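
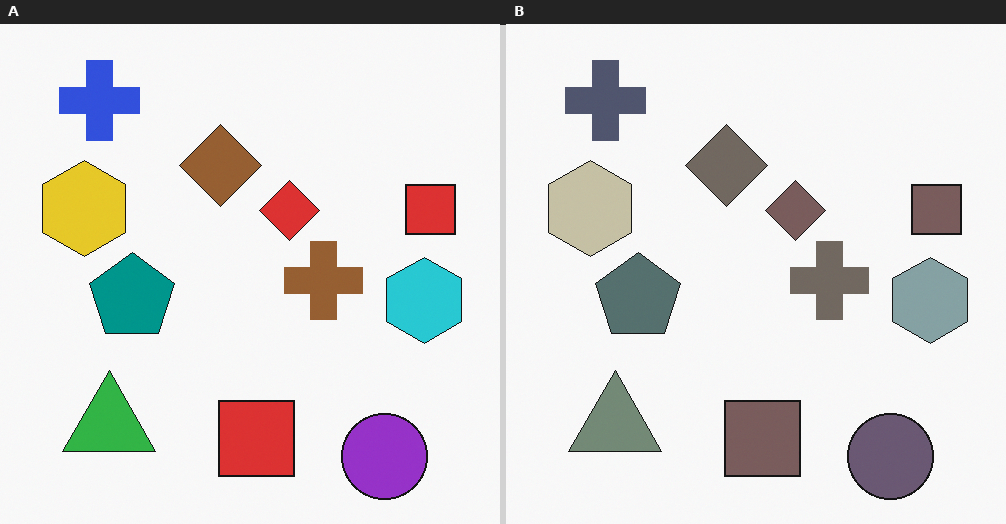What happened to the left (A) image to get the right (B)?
This is the original image heavily desaturated.

All colors are more muted and greyish — a global saturation change.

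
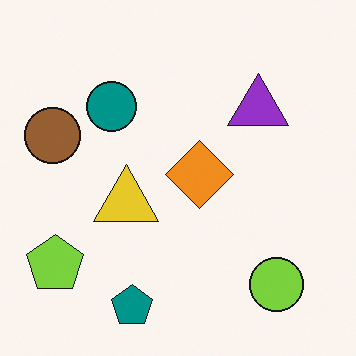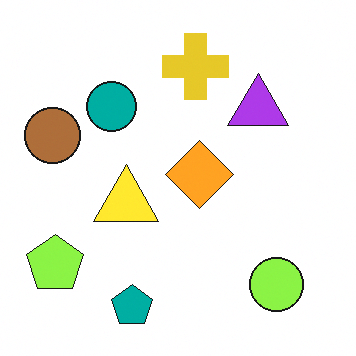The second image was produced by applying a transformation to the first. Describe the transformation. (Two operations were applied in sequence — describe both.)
The second image is the first slightly brightened, then overlaid with an additional yellow cross.

Every pixel — background and shapes alike — is uniformly brightened. A yellow cross appears in the second image that is absent from the first.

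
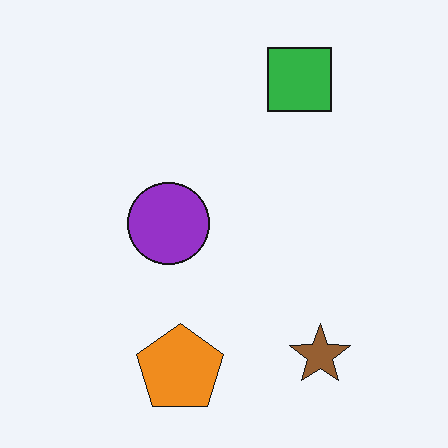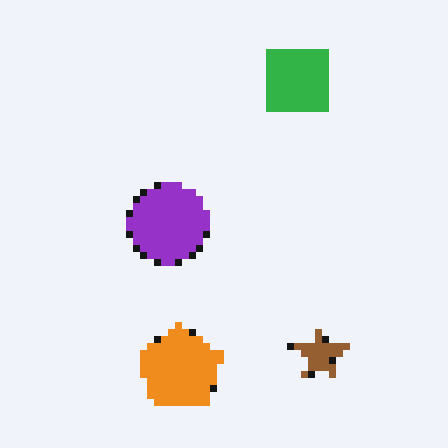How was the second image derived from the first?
This is the original image moderately pixelated.

Shapes are reduced to large square blocks; fine edges and outlines are lost — a downscale-then-upscale (mosaic) effect.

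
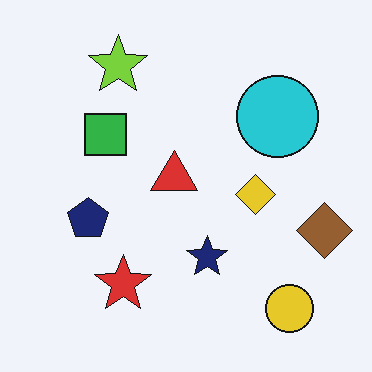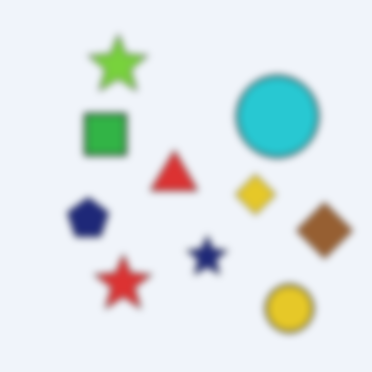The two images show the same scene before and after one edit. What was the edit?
This is the original image noticeably gaussian-blurred.

Shape edges and outlines are uniformly softened across the whole image.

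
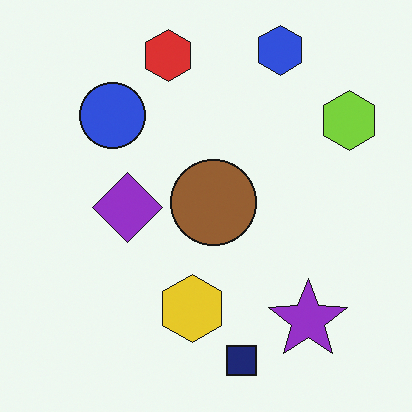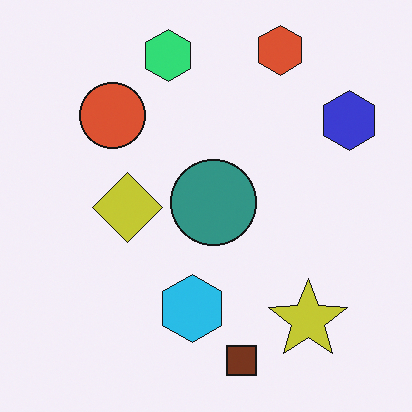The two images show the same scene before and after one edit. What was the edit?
The transformation is: hue-shifted through roughly a third of the color wheel.

Every shape's color has rotated by the same amount around the hue wheel — a uniform hue shift.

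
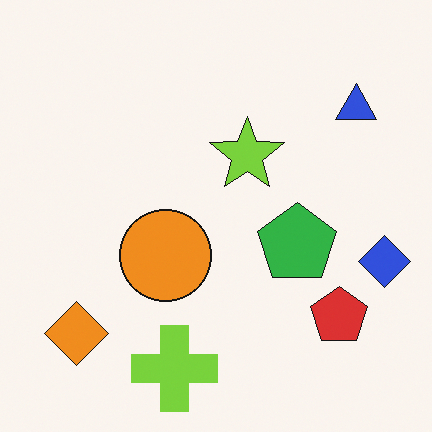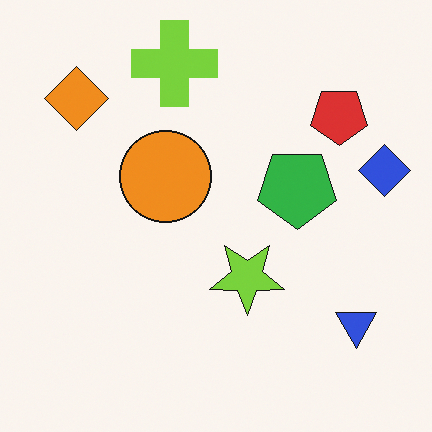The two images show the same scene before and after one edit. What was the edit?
The image was flipped vertically (top ↔ bottom).

The lime cross is in the bottom of the first image and the top of the second — shapes on opposite sides of the horizontal midline have swapped in a mirror flip.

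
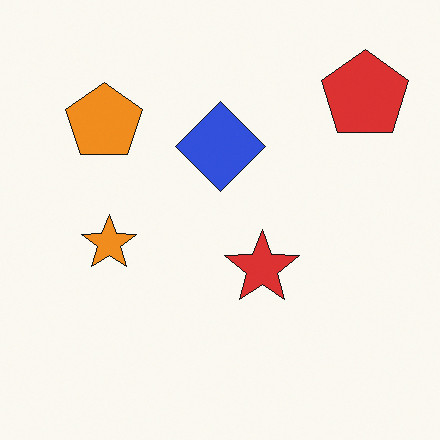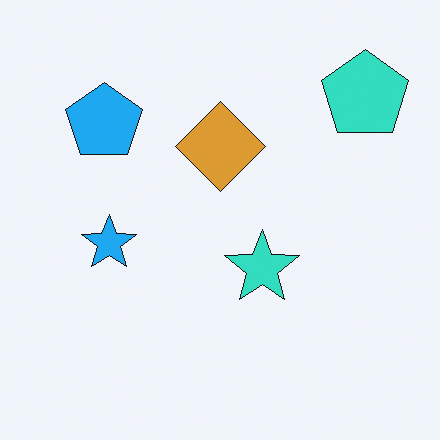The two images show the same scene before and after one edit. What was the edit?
It was hue-shifted through roughly half the color wheel.

Every shape's color has rotated by the same amount around the hue wheel — a uniform hue shift.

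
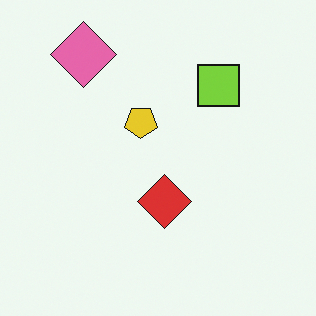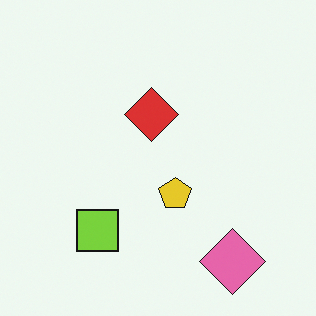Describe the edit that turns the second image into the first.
The transformation is: rotated 180°.

The pink diamond sits in the bottom-right of the second image and the top-left of the first — consistent with a whole-image 180° rotation.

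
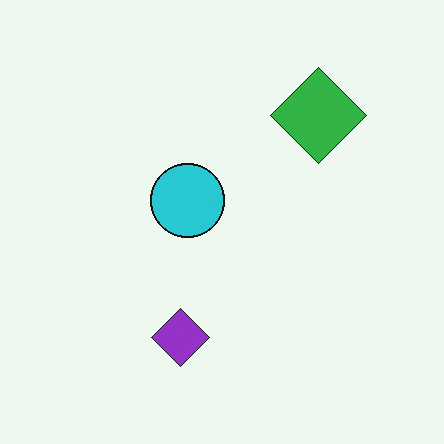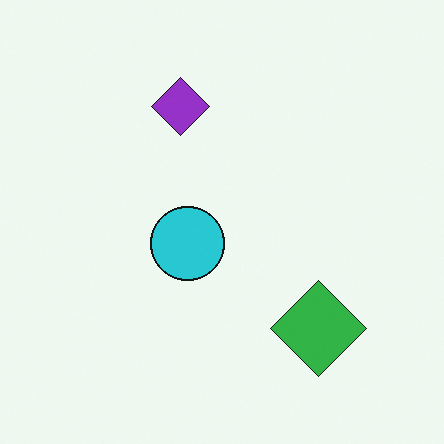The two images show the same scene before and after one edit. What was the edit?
Flipped vertically (top ↔ bottom).

The purple diamond is in the bottom of the first image and the top of the second — shapes on opposite sides of the horizontal midline have swapped in a mirror flip.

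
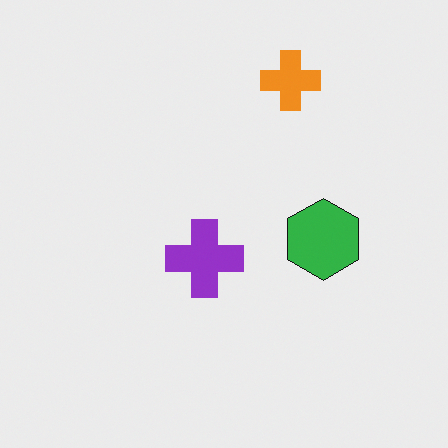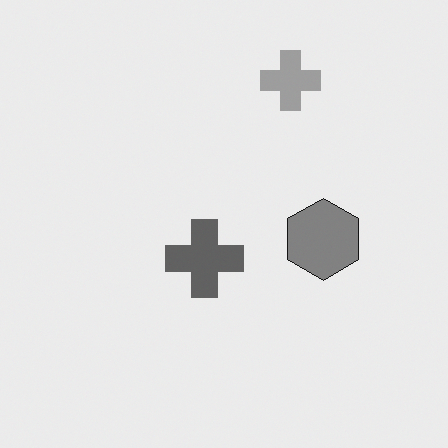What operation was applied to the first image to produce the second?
This is the original image converted to grayscale.

All color is removed — every shape is now a shade of grey.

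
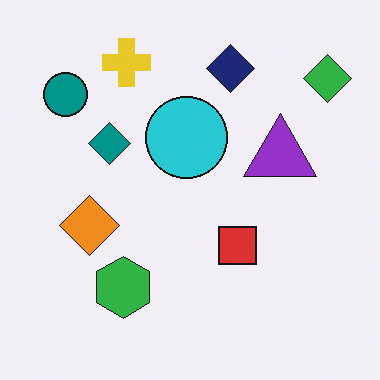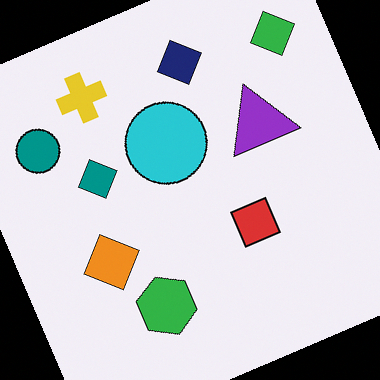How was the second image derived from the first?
The image was rotated counter-clockwise by a clearly visible amount.

Every shape is tilted by the same angle and the image corners show triangular fill wedges — a whole-image rotation by a non-right angle.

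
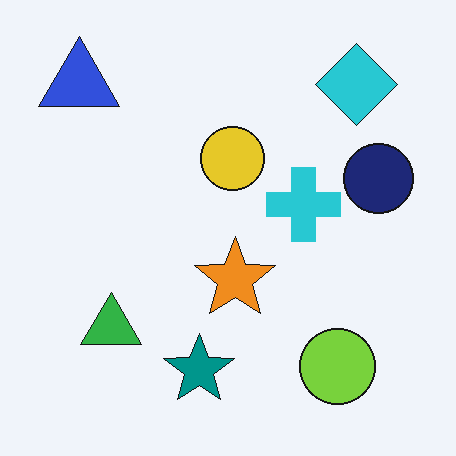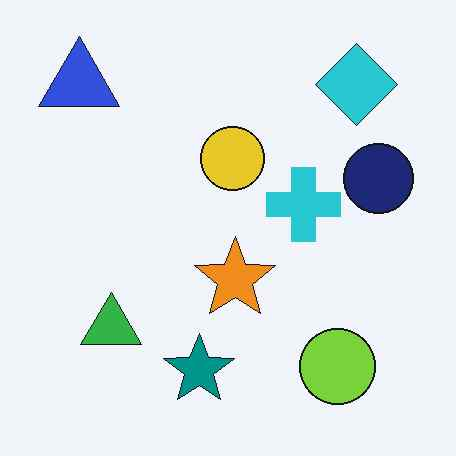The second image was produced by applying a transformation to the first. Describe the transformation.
It was given moderate JPEG compression.

Blocky 8×8 compression artifacts appear around shape edges and the flat background shows ringing — characteristic JPEG degradation.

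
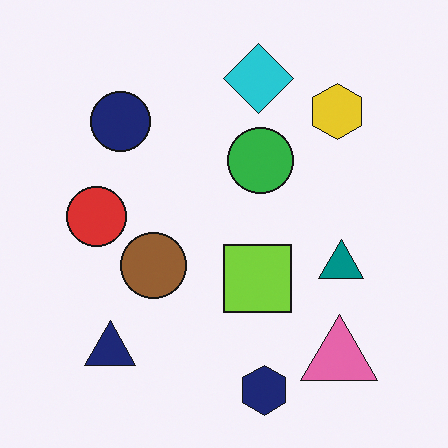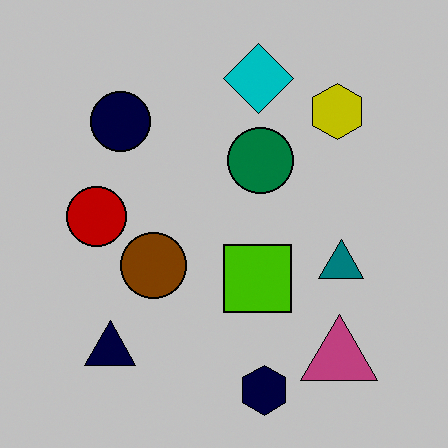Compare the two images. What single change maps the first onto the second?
The transformation is: heavily posterized to just a handful of flat colors.

Each flat color has snapped to a coarser quantized level — most visibly, the near-white background has dropped to a flat grey.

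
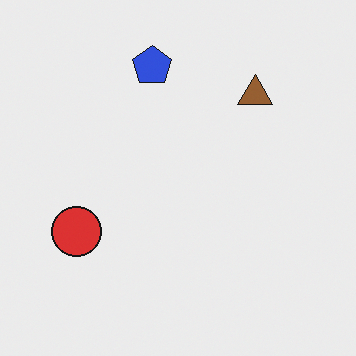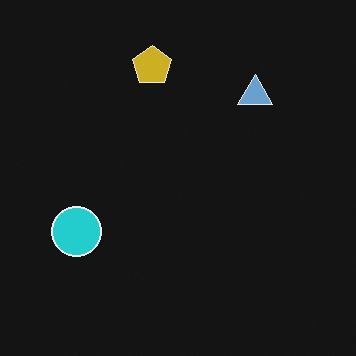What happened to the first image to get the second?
The transformation is: color-inverted (negative).

The light background has become dark and every shape's color is its complement — a photographic negative.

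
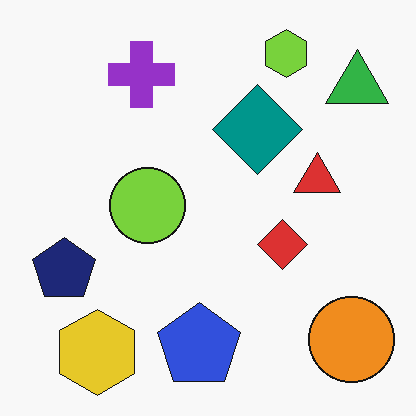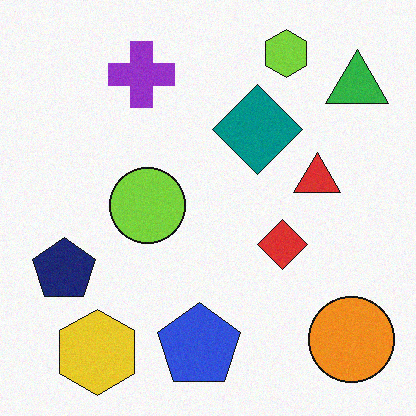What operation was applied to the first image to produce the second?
This is the original image degraded with light additive noise.

Random speckle covers the whole image, including the flat background.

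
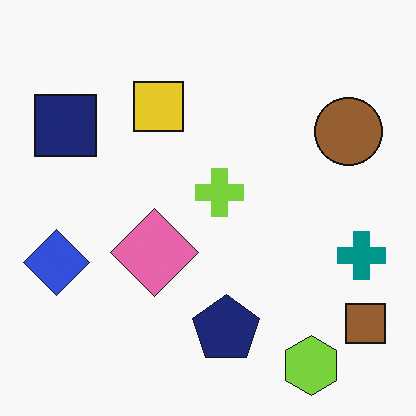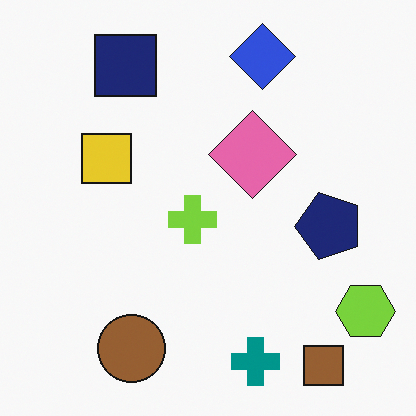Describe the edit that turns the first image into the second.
The image was transposed (reflected across the top-left ↔ bottom-right diagonal).

Shapes have swapped their row and column positions — what was in the top-right is now in the bottom-left — a diagonal reflection.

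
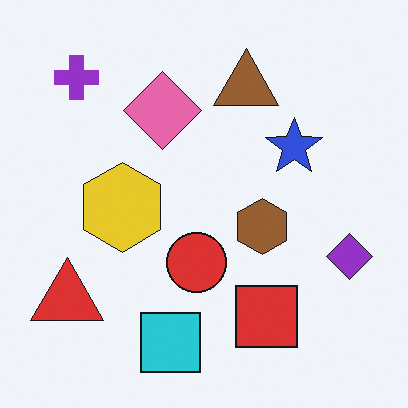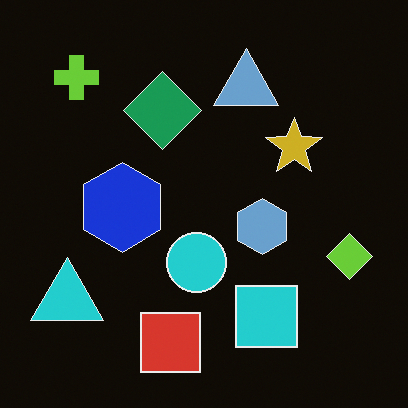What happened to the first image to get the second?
The image was color-inverted (negative).

The light background has become dark and every shape's color is its complement — a photographic negative.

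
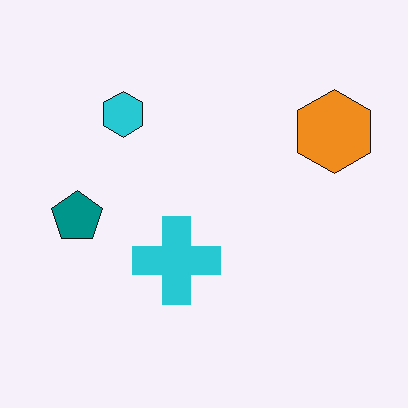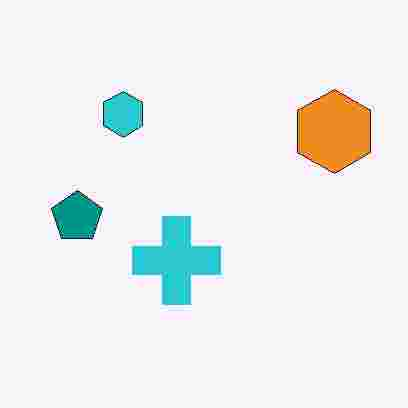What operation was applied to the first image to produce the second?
The transformation is: degraded with heavy JPEG compression.

Blocky 8×8 compression artifacts appear around shape edges and the flat background shows ringing — characteristic JPEG degradation.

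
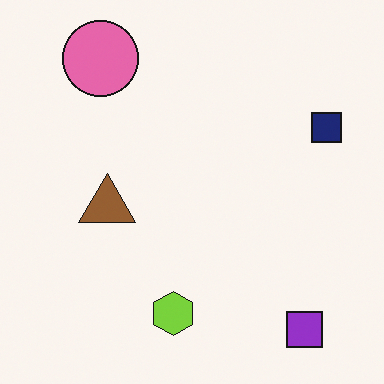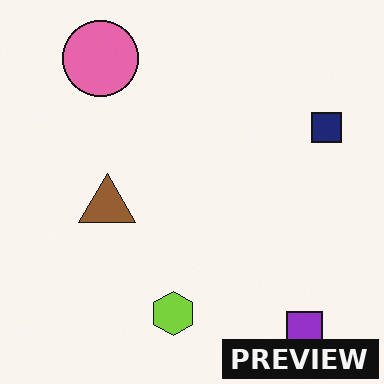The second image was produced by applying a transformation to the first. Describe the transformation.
The image was watermarked with the text "PREVIEW" in the lower-right corner.

A dark label reading "PREVIEW" appears in the lower-right corner.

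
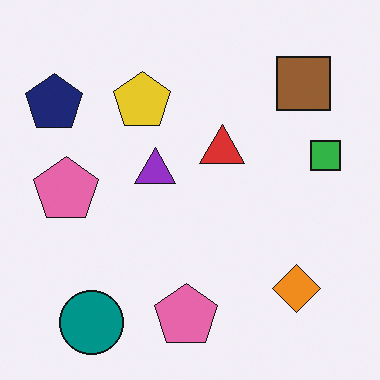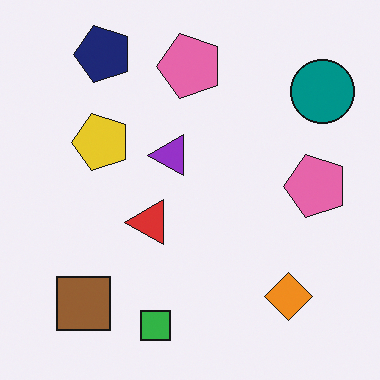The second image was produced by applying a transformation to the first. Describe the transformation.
The second image is the first transposed (reflected across the top-left ↔ bottom-right diagonal).

Shapes have swapped their row and column positions — what was in the top-right is now in the bottom-left — a diagonal reflection.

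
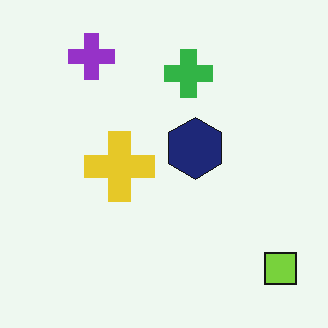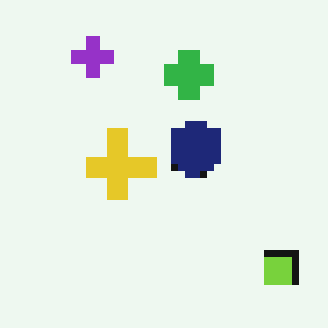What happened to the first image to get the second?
It was pixelated into visible square blocks.

Shapes are reduced to large square blocks; fine edges and outlines are lost — a downscale-then-upscale (mosaic) effect.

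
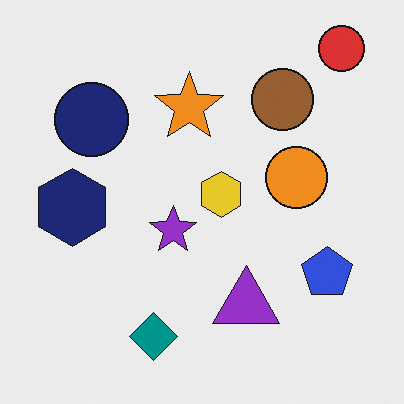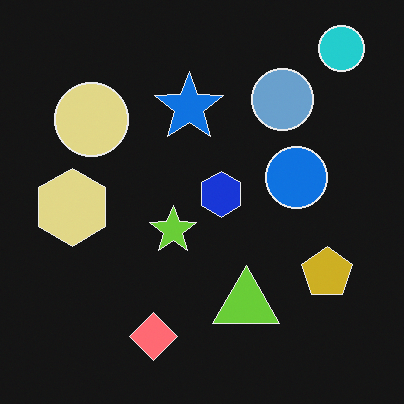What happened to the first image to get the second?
It was color-inverted (negative).

The light background has become dark and every shape's color is its complement — a photographic negative.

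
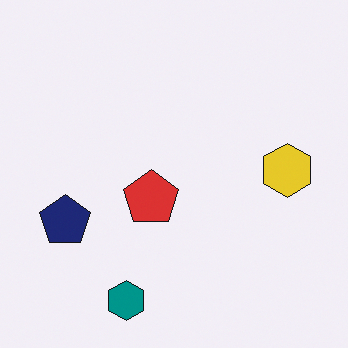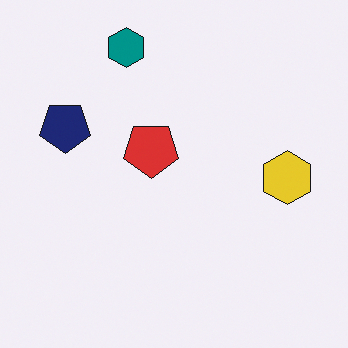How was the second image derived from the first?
It was flipped vertically (top ↔ bottom).

The teal hexagon is in the bottom of the first image and the top of the second — shapes on opposite sides of the horizontal midline have swapped in a mirror flip.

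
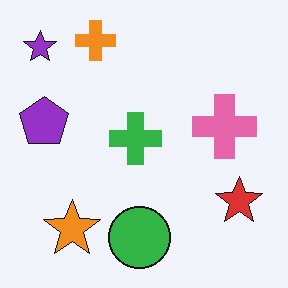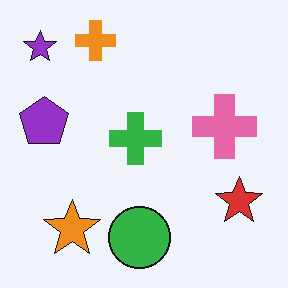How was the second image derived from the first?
This is the original image given moderate JPEG compression.

Blocky 8×8 compression artifacts appear around shape edges and the flat background shows ringing — characteristic JPEG degradation.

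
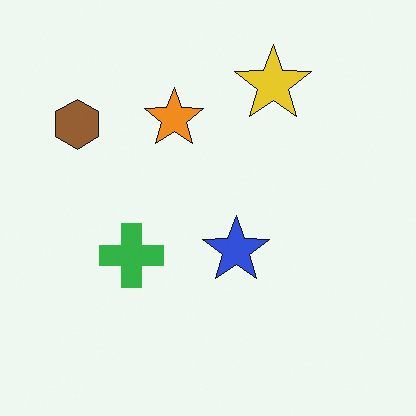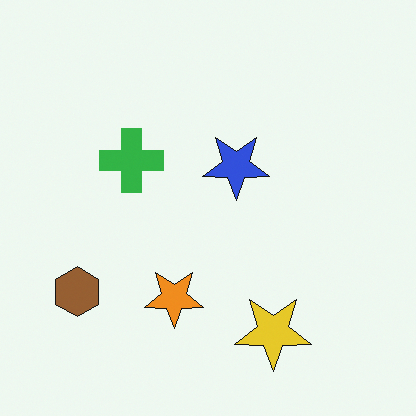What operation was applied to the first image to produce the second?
Flipped vertically (top ↔ bottom).

The yellow star is in the top of the first image and the bottom of the second — shapes on opposite sides of the horizontal midline have swapped in a mirror flip.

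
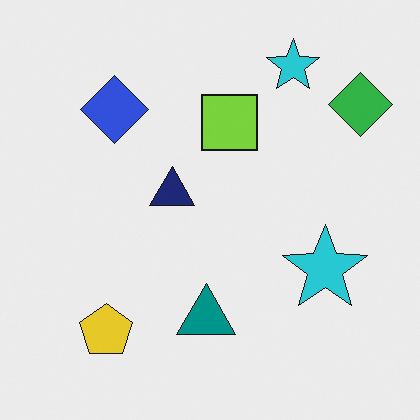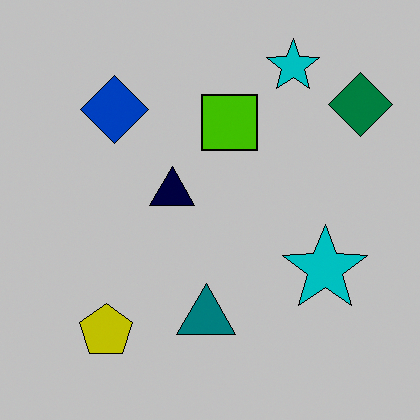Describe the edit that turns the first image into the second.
It was aggressively posterized.

Each flat color has snapped to a coarser quantized level — most visibly, the near-white background has dropped to a flat grey.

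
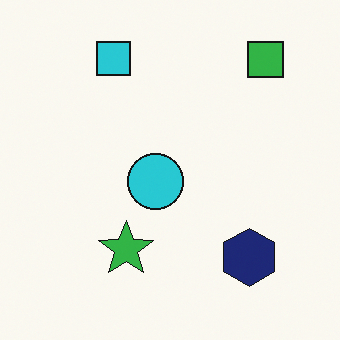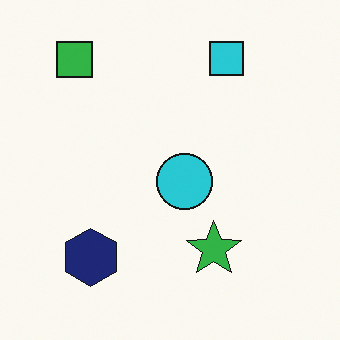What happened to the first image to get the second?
Flipped horizontally (left ↔ right).

The green square is in the top-right of the first image and the top-left of the second — shapes on opposite sides of the vertical midline have swapped in a mirror flip.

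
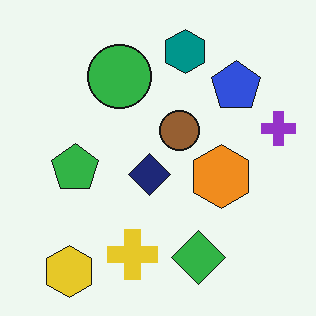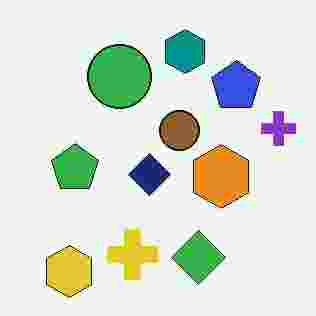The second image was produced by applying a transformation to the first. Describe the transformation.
This is the original image degraded with heavy JPEG compression.

Blocky 8×8 compression artifacts appear around shape edges and the flat background shows ringing — characteristic JPEG degradation.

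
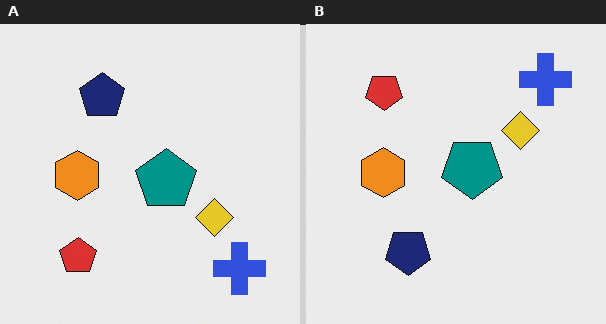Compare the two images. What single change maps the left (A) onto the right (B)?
The image was flipped vertically (top ↔ bottom).

The blue cross is in the bottom-right of the left (A) image and the top-right of the right (B) — shapes on opposite sides of the horizontal midline have swapped in a mirror flip.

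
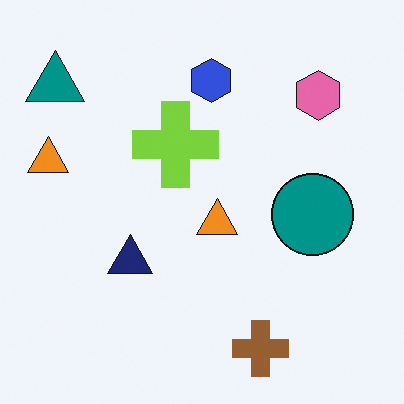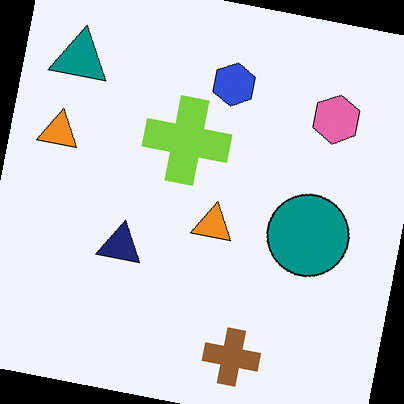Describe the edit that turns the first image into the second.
The second image is the first rotated clockwise by a slight angle.

Every shape is tilted by the same angle and the image corners show triangular fill wedges — a whole-image rotation by a non-right angle.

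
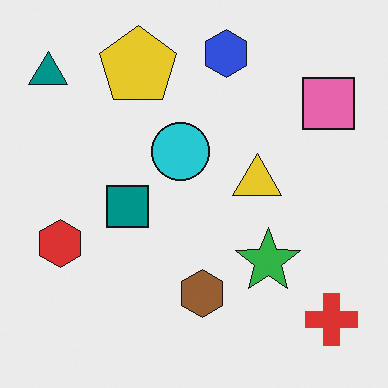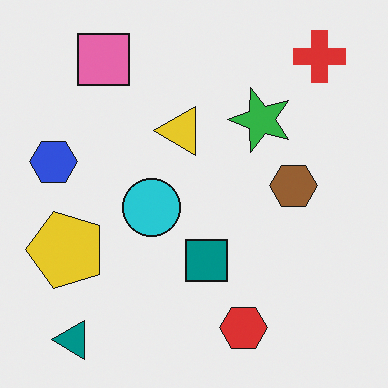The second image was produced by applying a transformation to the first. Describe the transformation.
The transformation is: rotated 90° counter-clockwise.

The teal triangle sits in the top-left of the first image and the bottom-left of the second — consistent with a whole-image 90° counter-clockwise rotation.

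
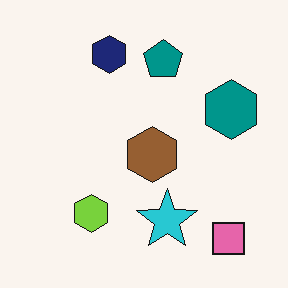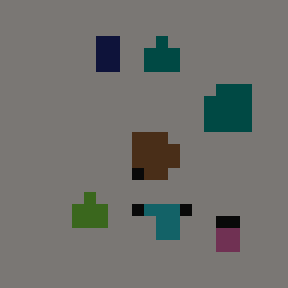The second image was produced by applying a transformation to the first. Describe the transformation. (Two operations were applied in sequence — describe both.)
This is the original image substantially darkened, then heavily pixelated into large blocks.

Every pixel — background and shapes alike — is uniformly darkened. Shapes are reduced to large square blocks; fine edges and outlines are lost — a downscale-then-upscale (mosaic) effect.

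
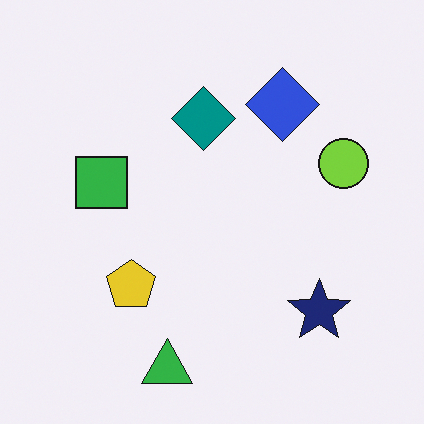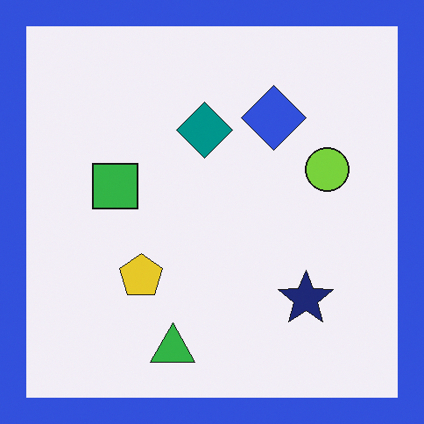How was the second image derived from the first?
Framed with a blue border.

A solid blue frame runs around the edge of the second image, with the content slightly shrunk inside it.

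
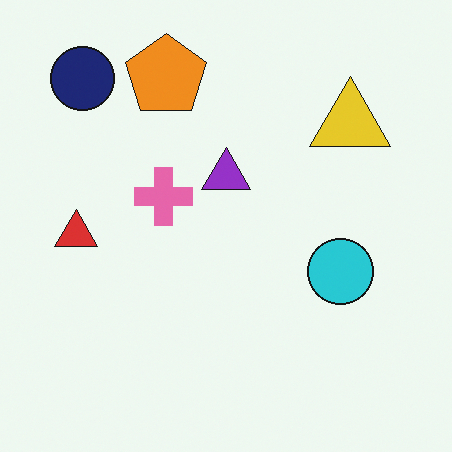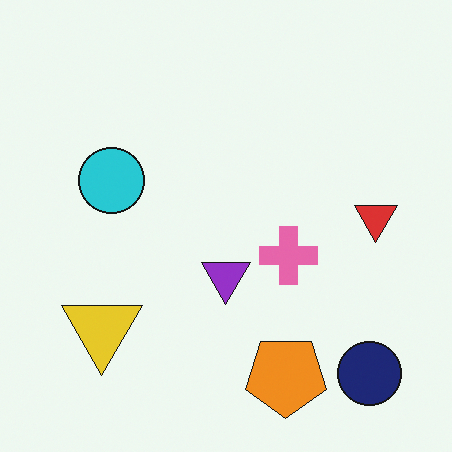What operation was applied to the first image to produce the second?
It was rotated 180°.

The navy circle sits in the top-left of the first image and the bottom-right of the second — consistent with a whole-image 180° rotation.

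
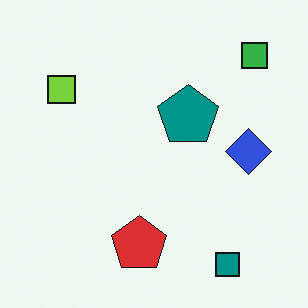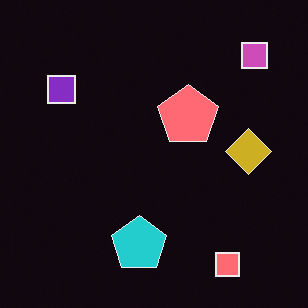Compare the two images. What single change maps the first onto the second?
The transformation is: color-inverted (negative).

The light background has become dark and every shape's color is its complement — a photographic negative.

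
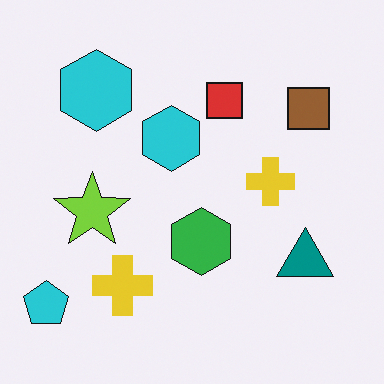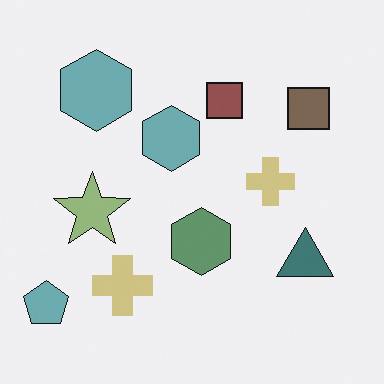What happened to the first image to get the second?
The transformation is: made much more muted (saturation change).

All colors are more muted and greyish — a global saturation change.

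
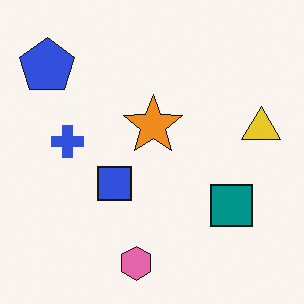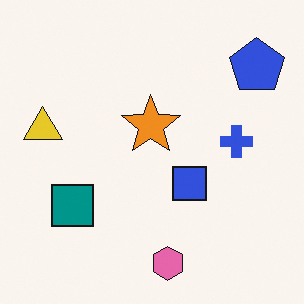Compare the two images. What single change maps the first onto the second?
This is the original image flipped horizontally (left ↔ right).

The yellow triangle is in the right of the first image and the left of the second — shapes on opposite sides of the vertical midline have swapped in a mirror flip.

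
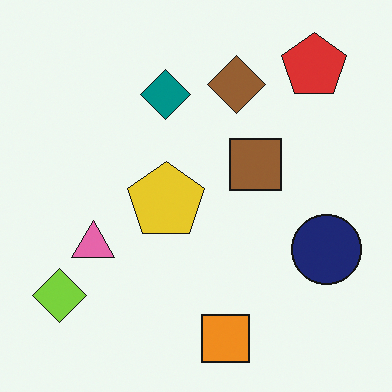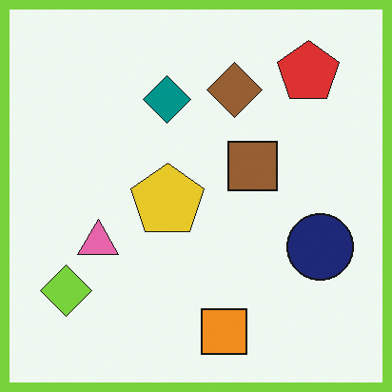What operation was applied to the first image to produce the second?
Framed with a lime border.

A solid lime frame runs around the edge of the second image, with the content slightly shrunk inside it.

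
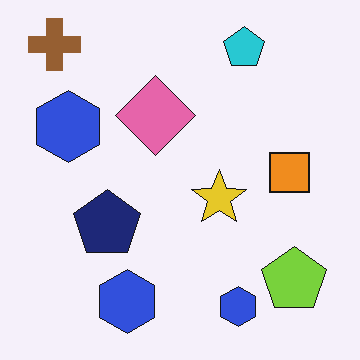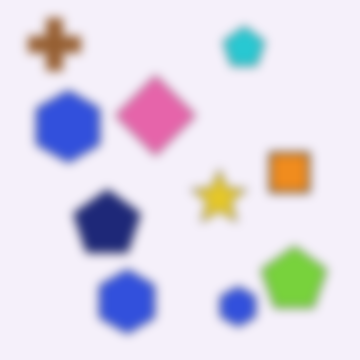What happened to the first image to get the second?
The image was heavily blurred.

Shape edges and outlines are uniformly softened across the whole image.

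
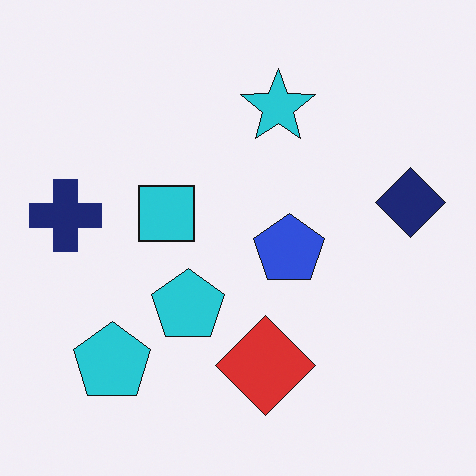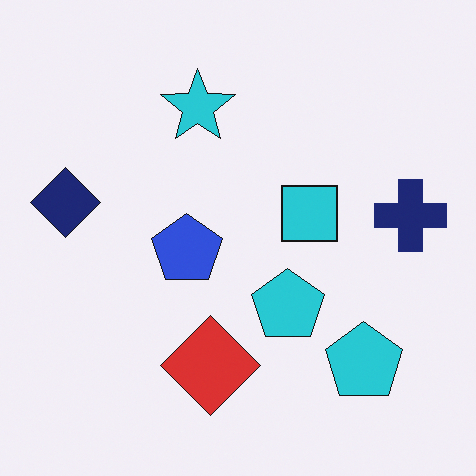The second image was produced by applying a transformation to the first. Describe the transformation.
The image was flipped horizontally (left ↔ right).

The navy cross is in the left of the first image and the right of the second — shapes on opposite sides of the vertical midline have swapped in a mirror flip.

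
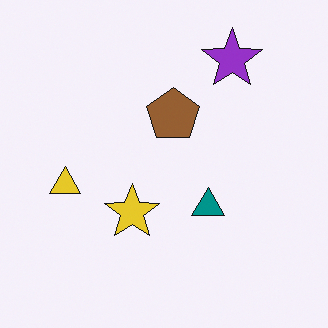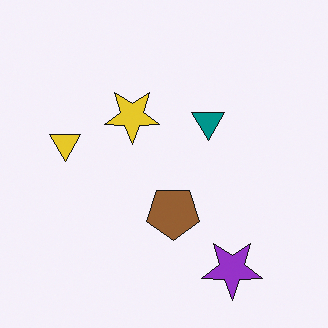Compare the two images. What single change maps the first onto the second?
Flipped vertically (top ↔ bottom).

The purple star is in the top-right of the first image and the bottom-right of the second — shapes on opposite sides of the horizontal midline have swapped in a mirror flip.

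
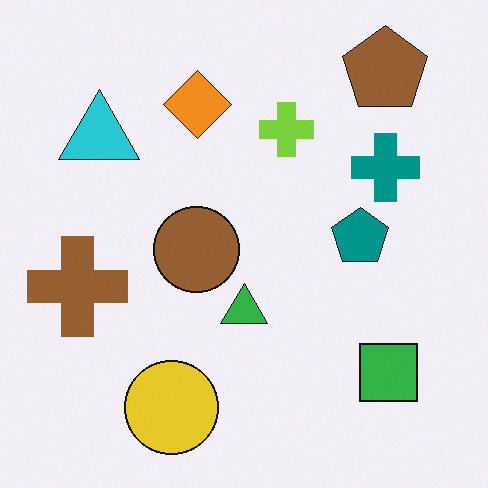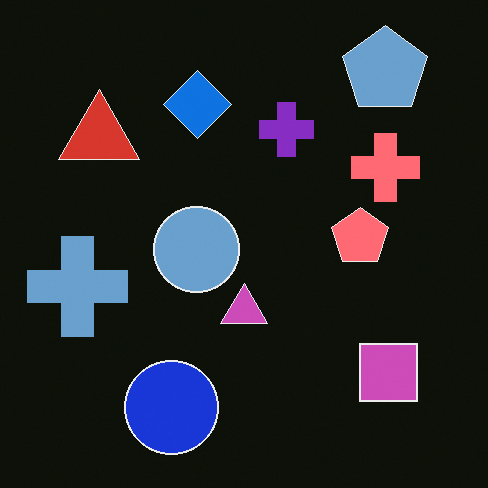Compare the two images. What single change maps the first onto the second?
It was color-inverted (negative).

The light background has become dark and every shape's color is its complement — a photographic negative.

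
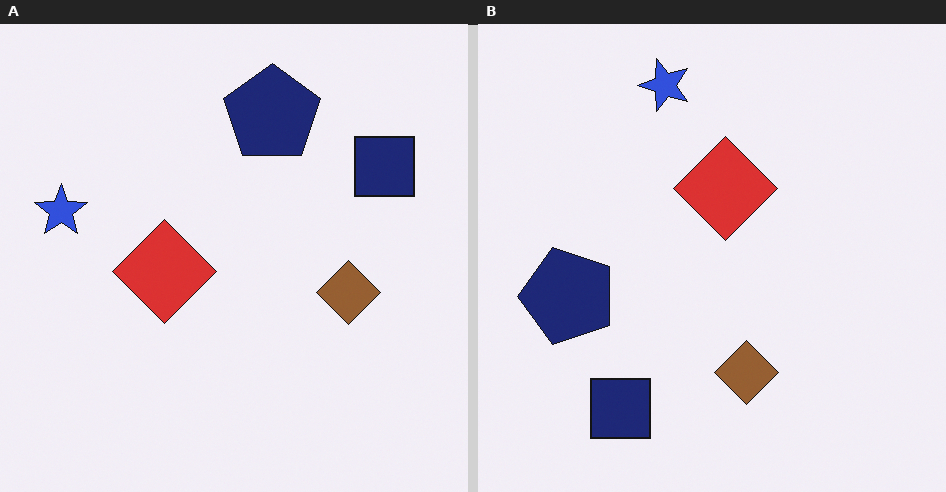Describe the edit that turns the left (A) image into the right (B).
The right (B) image is the left (A) transposed (reflected across the top-left ↔ bottom-right diagonal).

Shapes have swapped their row and column positions — what was in the top-right is now in the bottom-left — a diagonal reflection.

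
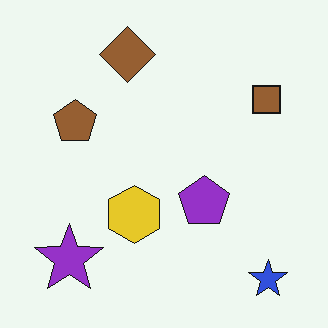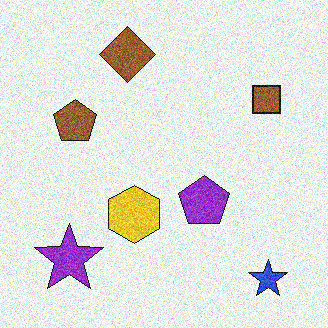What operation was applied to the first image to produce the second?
The image was degraded with heavy additive noise.

Random speckle covers the whole image, including the flat background.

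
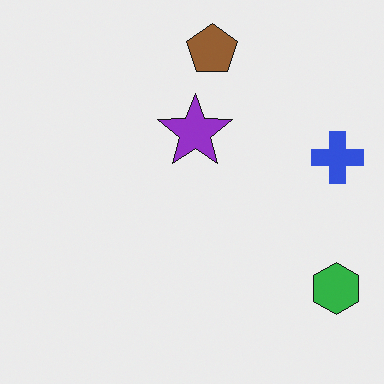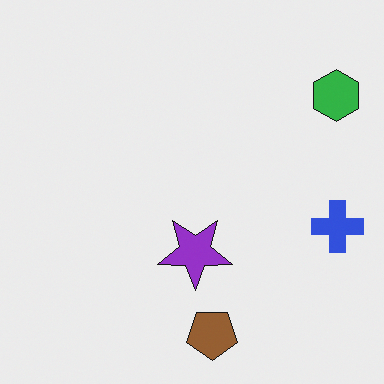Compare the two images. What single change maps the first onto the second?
This is the original image flipped vertically (top ↔ bottom).

The brown pentagon is in the top of the first image and the bottom of the second — shapes on opposite sides of the horizontal midline have swapped in a mirror flip.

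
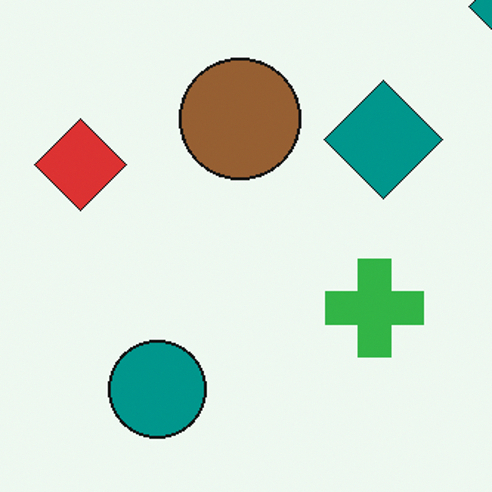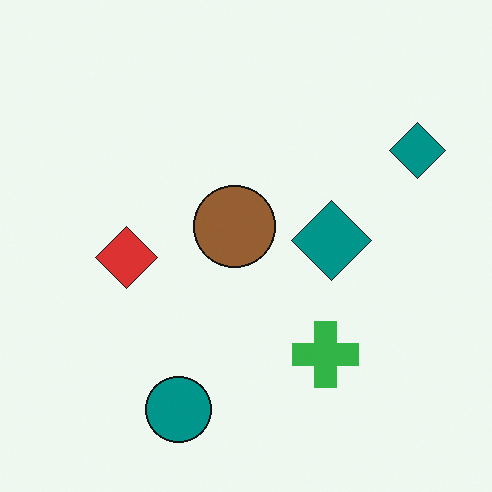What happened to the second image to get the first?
Cropped to a modestly smaller region and rescaled.

The visible shapes are larger and the field of view is narrower; shapes near the original edges may be partly or wholly outside the frame — a crop-and-rescale.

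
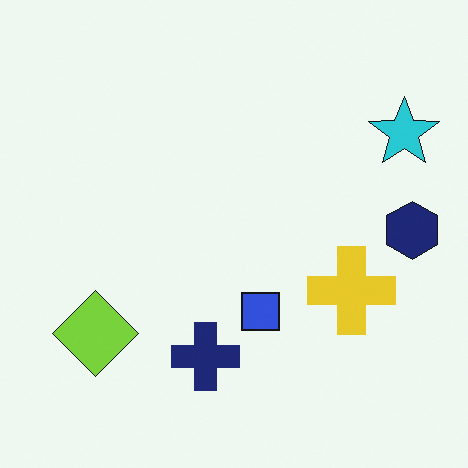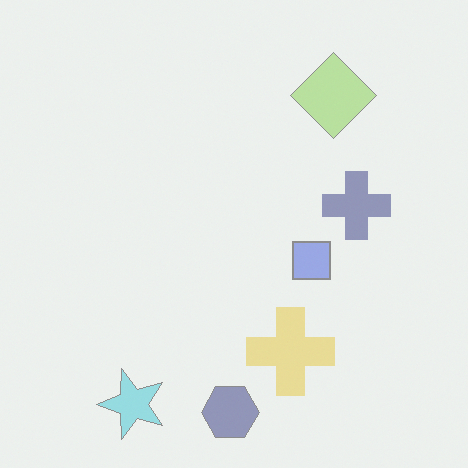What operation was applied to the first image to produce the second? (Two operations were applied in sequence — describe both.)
The transformation is: given much lower contrast, then transposed (reflected across the top-left ↔ bottom-right diagonal).

Tones are pushed toward mid-grey across the whole image — a global contrast change. Shapes have swapped their row and column positions — what was in the top-right is now in the bottom-left — a diagonal reflection.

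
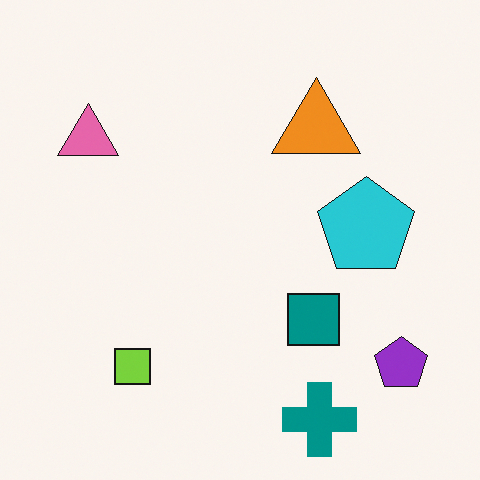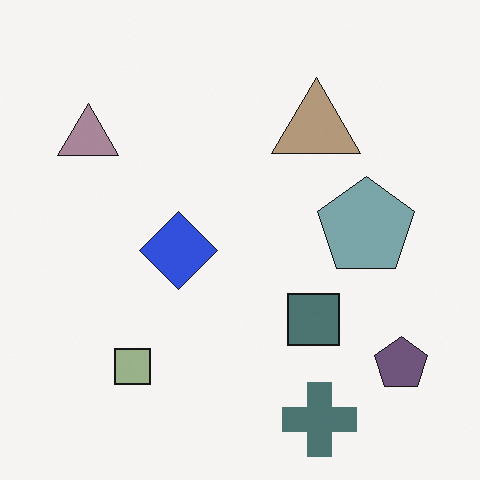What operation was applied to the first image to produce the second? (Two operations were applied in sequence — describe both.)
The image was made much more muted (saturation change), then overlaid with an additional blue diamond.

All colors are more muted and greyish — a global saturation change. A blue diamond appears in the second image that is absent from the first.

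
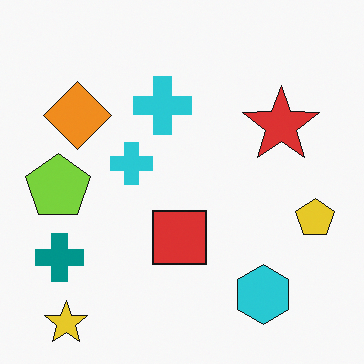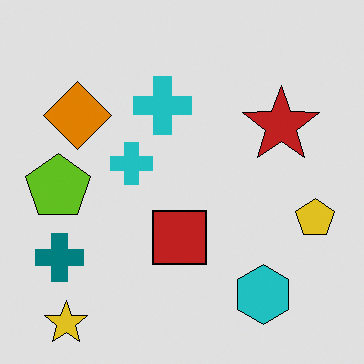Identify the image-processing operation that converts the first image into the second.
Moderately posterized.

Each flat color has snapped to a coarser quantized level — most visibly, the near-white background has dropped to a flat grey.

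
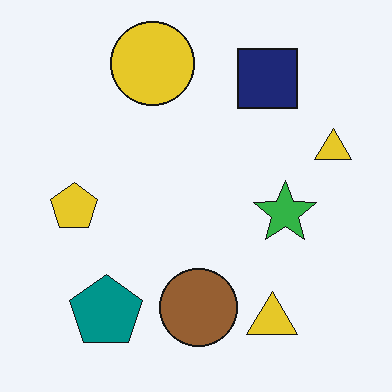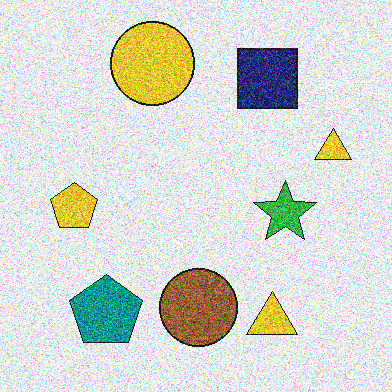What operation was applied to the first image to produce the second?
It was degraded with strong gaussian noise.

Random speckle covers the whole image, including the flat background.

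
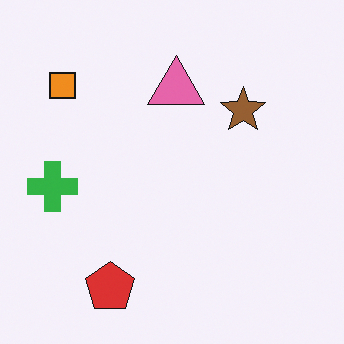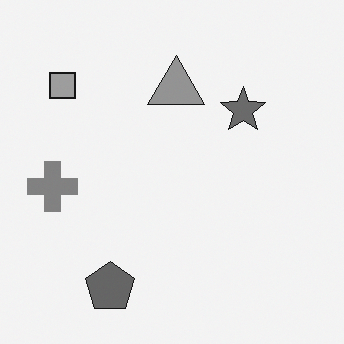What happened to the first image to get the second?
The image was converted to grayscale.

All color is removed — every shape is now a shade of grey.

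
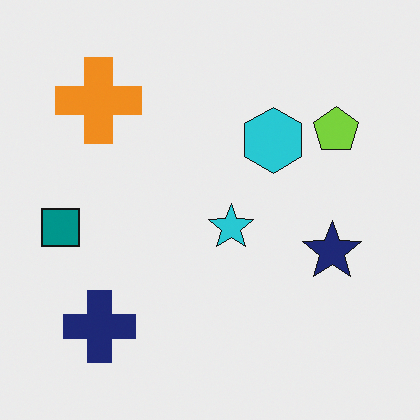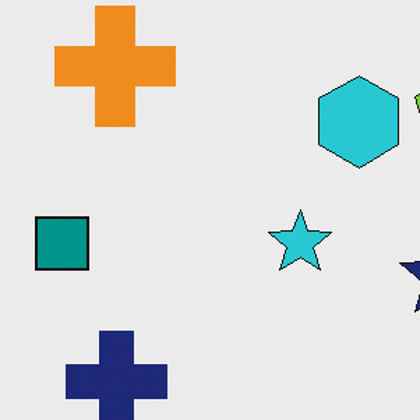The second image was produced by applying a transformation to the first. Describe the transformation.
The image was cropped slightly and scaled back up.

The visible shapes are larger and the field of view is narrower; shapes near the original edges may be partly or wholly outside the frame — a crop-and-rescale.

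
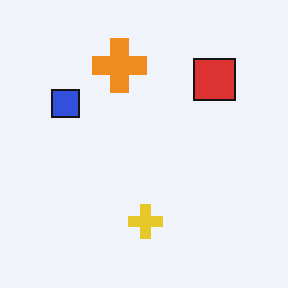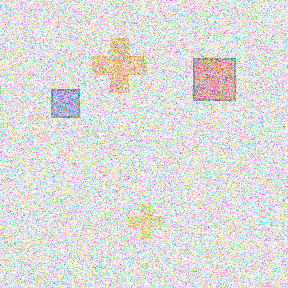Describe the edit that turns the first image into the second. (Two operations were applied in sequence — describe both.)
Given much lower contrast, then degraded with strong gaussian noise.

Tones are pushed toward mid-grey across the whole image — a global contrast change. Random speckle covers the whole image, including the flat background.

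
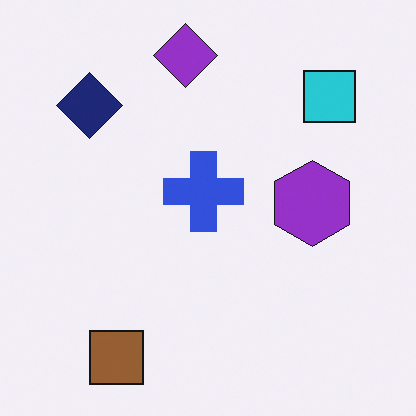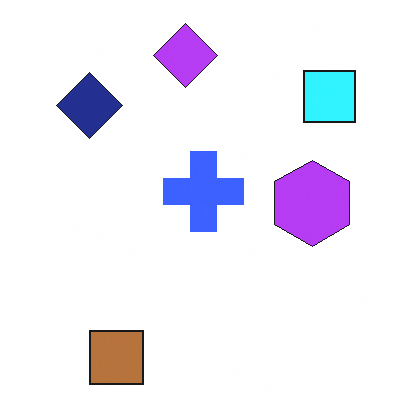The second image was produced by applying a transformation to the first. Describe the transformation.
Slightly brightened.

Every pixel — background and shapes alike — is uniformly brightened.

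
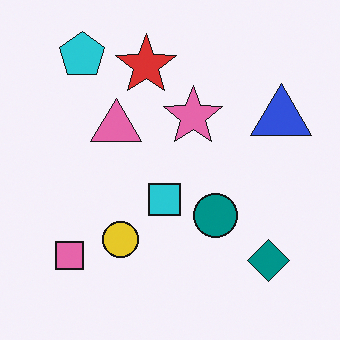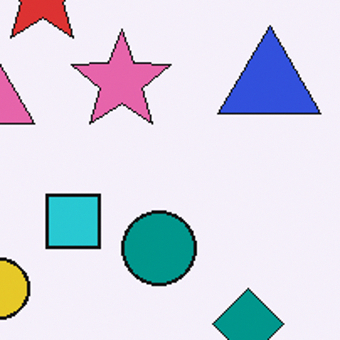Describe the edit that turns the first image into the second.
The second image is the first cropped to a noticeably smaller region and rescaled.

The visible shapes are larger and the field of view is narrower; shapes near the original edges may be partly or wholly outside the frame — a crop-and-rescale.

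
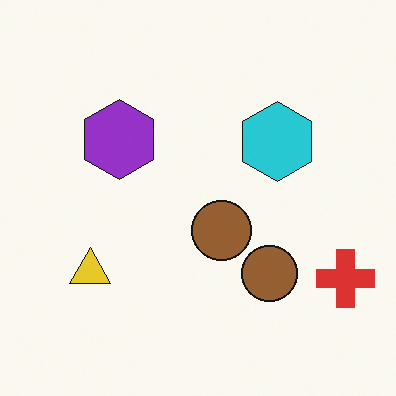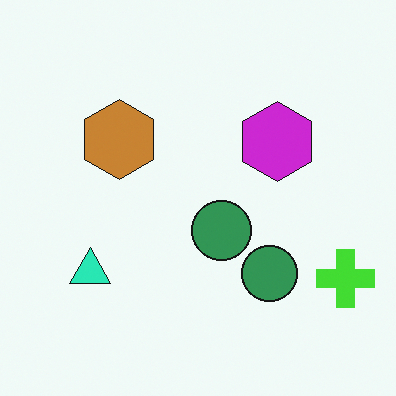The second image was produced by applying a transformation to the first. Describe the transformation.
The image was hue-shifted noticeably.

Every shape's color has rotated by the same amount around the hue wheel — a uniform hue shift.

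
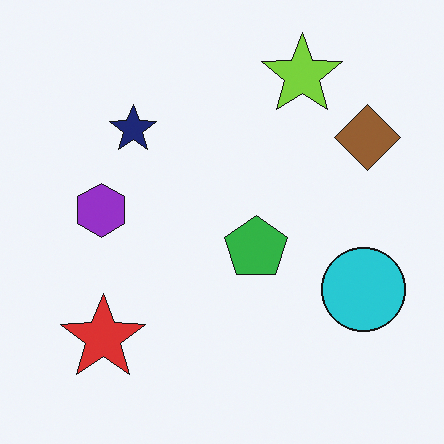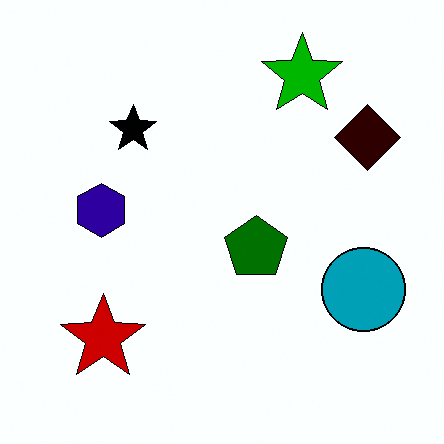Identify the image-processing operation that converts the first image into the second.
This is the original image given much higher contrast.

Tones are pushed away from mid-grey across the whole image — a global contrast change.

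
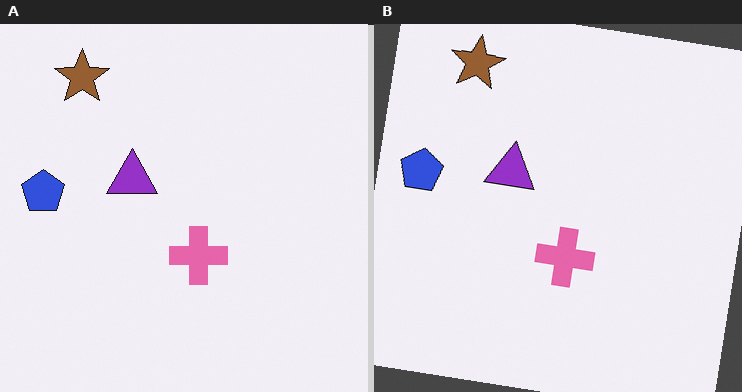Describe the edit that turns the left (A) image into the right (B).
The transformation is: rotated clockwise by a few degrees.

Every shape is tilted by the same angle and the image corners show triangular fill wedges — a whole-image rotation by a non-right angle.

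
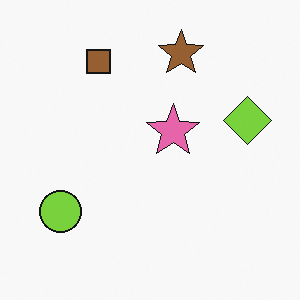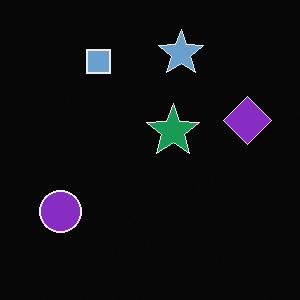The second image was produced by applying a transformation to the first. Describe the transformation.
Color-inverted (negative).

The light background has become dark and every shape's color is its complement — a photographic negative.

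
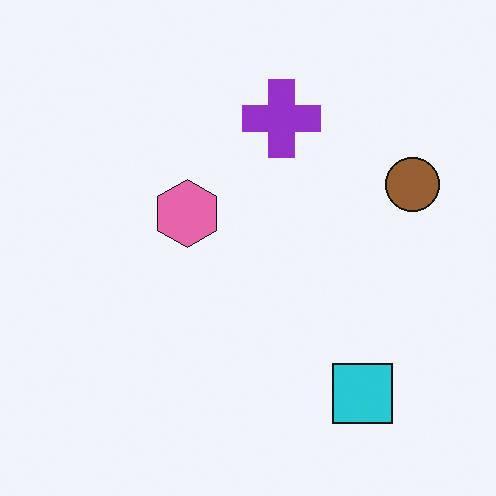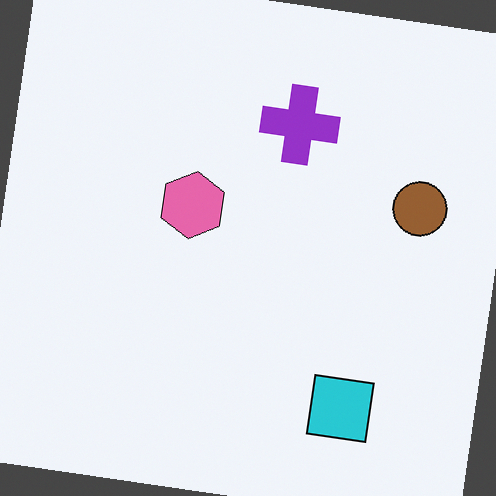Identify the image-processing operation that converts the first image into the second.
The image was rotated clockwise by a small amount.

Every shape is tilted by the same angle and the image corners show triangular fill wedges — a whole-image rotation by a non-right angle.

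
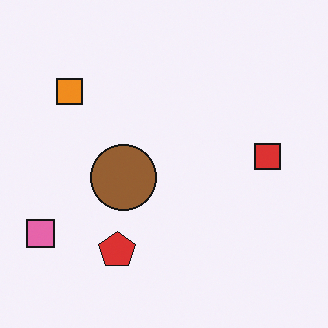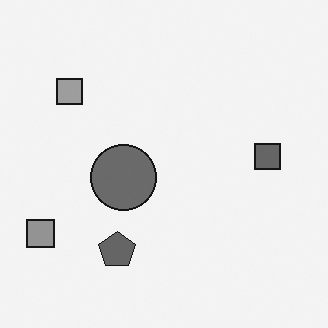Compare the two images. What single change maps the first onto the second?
It was converted to grayscale.

All color is removed — every shape is now a shade of grey.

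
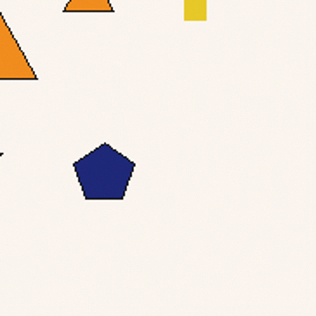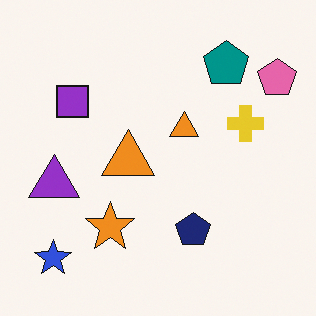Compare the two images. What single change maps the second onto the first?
This is the original image cropped tightly and scaled back up.

The visible shapes are larger and the field of view is narrower; shapes near the original edges may be partly or wholly outside the frame — a crop-and-rescale.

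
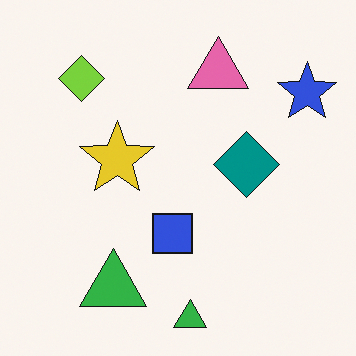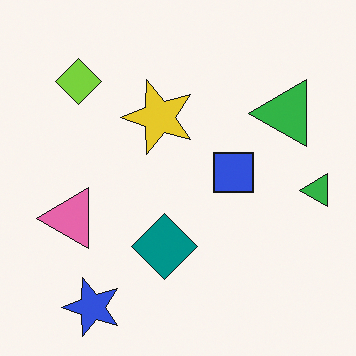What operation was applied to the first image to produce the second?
Transposed (reflected across the top-left ↔ bottom-right diagonal).

Shapes have swapped their row and column positions — what was in the top-right is now in the bottom-left — a diagonal reflection.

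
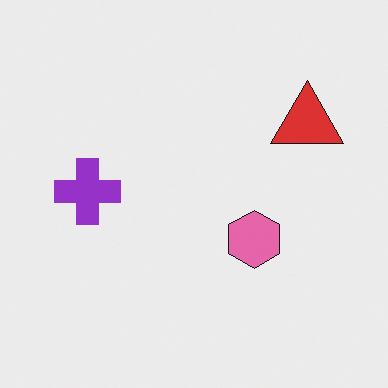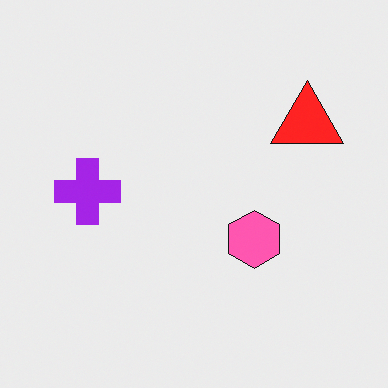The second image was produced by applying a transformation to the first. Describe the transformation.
The second image is the first slightly oversaturated.

All colors are more vivid — a global saturation change.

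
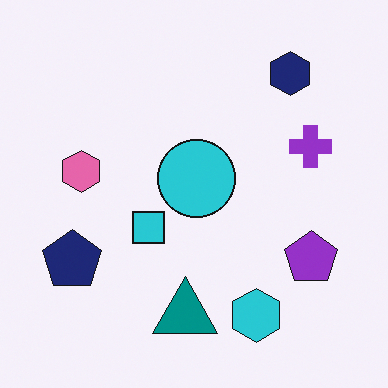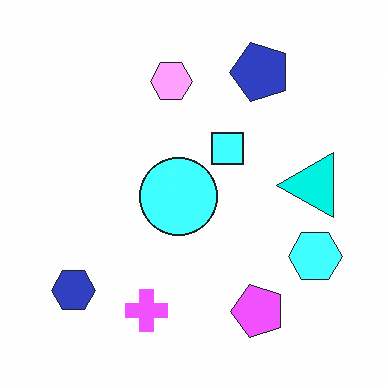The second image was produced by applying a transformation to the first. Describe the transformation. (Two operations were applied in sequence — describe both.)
The image was substantially brightened, then transposed (reflected across the top-left ↔ bottom-right diagonal).

Every pixel — background and shapes alike — is uniformly brightened. Shapes have swapped their row and column positions — what was in the top-right is now in the bottom-left — a diagonal reflection.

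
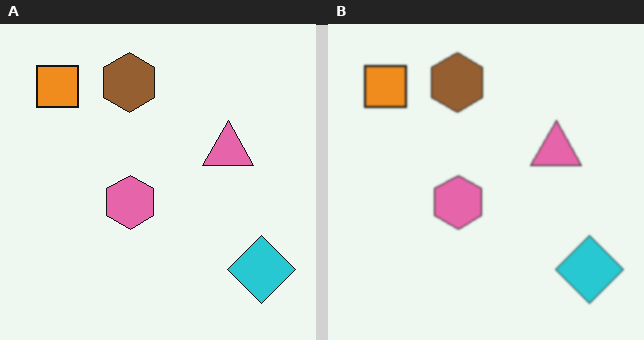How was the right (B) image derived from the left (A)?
The image was given a subtle gaussian blur.

Shape edges and outlines are uniformly softened across the whole image.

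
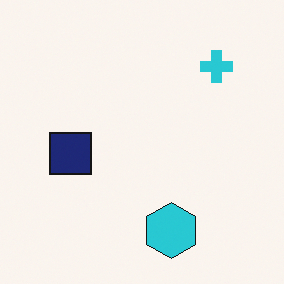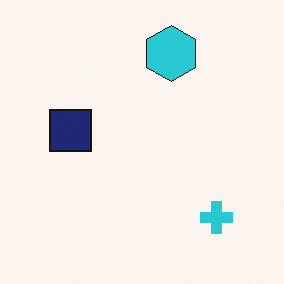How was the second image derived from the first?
The second image is the first flipped vertically (top ↔ bottom).

The cyan hexagon is in the bottom of the first image and the top of the second — shapes on opposite sides of the horizontal midline have swapped in a mirror flip.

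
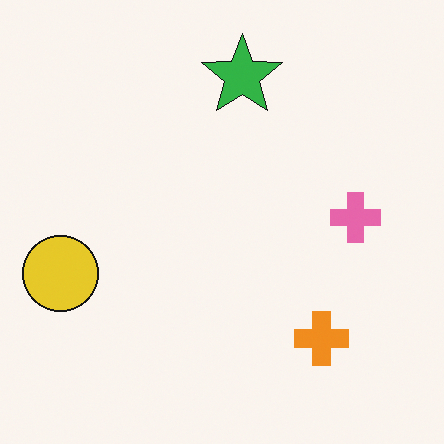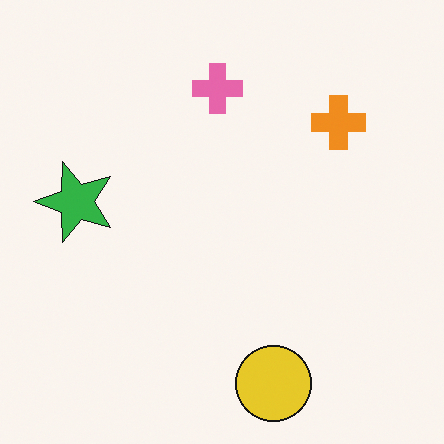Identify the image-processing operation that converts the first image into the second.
The image was rotated 90° counter-clockwise.

The yellow circle sits in the left of the first image and the bottom of the second — consistent with a whole-image 90° counter-clockwise rotation.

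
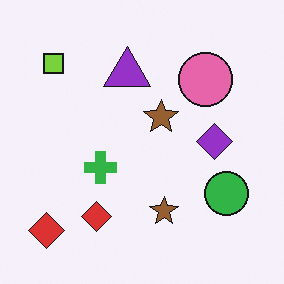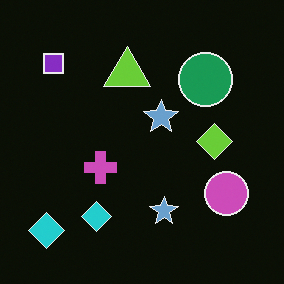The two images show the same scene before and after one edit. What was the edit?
This is the original image color-inverted (negative).

The light background has become dark and every shape's color is its complement — a photographic negative.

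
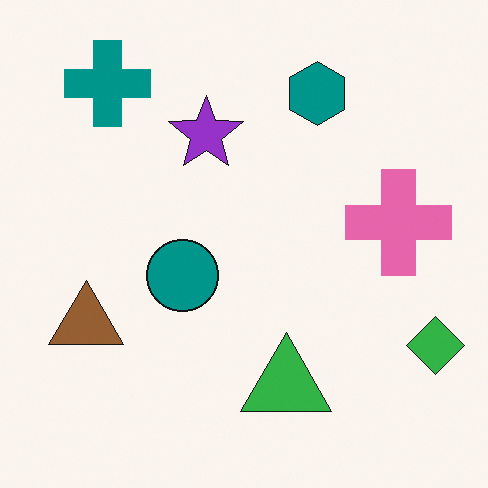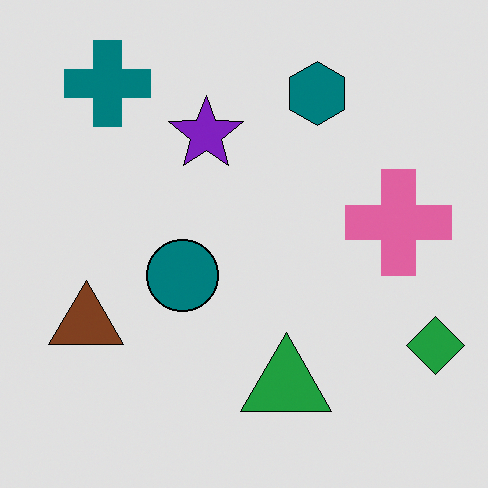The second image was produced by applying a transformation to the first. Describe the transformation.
It was posterized to a reduced palette.

Each flat color has snapped to a coarser quantized level — most visibly, the near-white background has dropped to a flat grey.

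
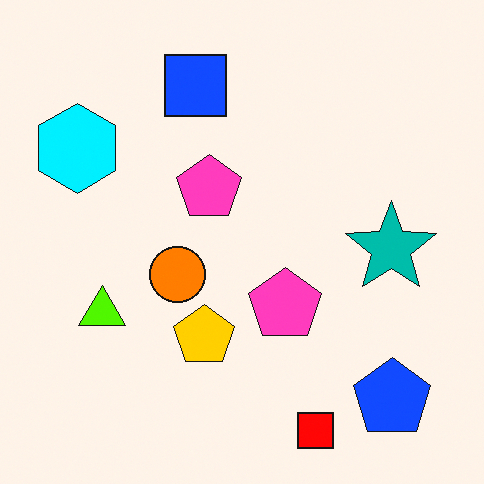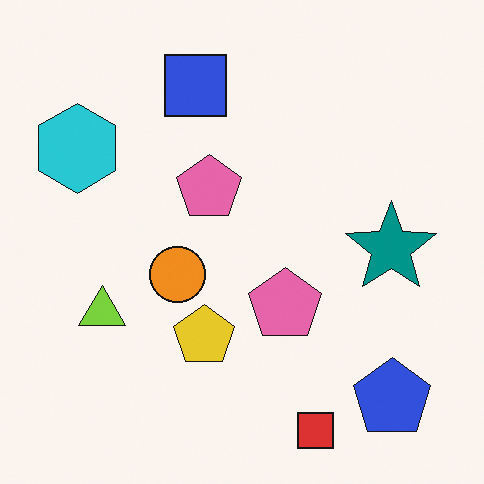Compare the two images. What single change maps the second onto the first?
This is the original image made much more vivid (saturation change).

All colors are more vivid — a global saturation change.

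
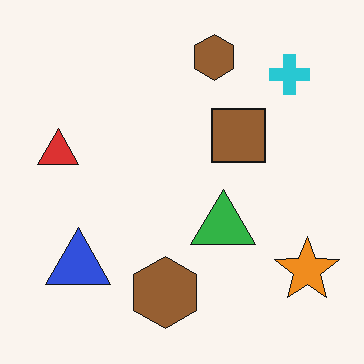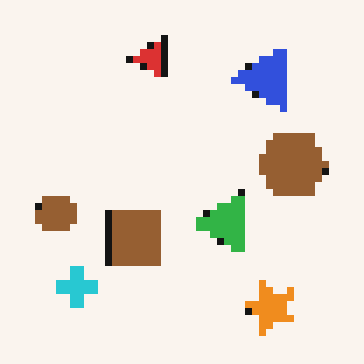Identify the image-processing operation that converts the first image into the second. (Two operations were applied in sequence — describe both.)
The second image is the first pixelated into visible square blocks, then transposed (reflected across the top-left ↔ bottom-right diagonal).

Shapes are reduced to large square blocks; fine edges and outlines are lost — a downscale-then-upscale (mosaic) effect. Shapes have swapped their row and column positions — what was in the top-right is now in the bottom-left — a diagonal reflection.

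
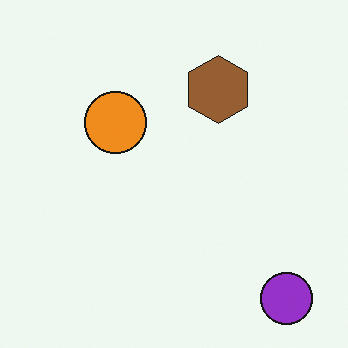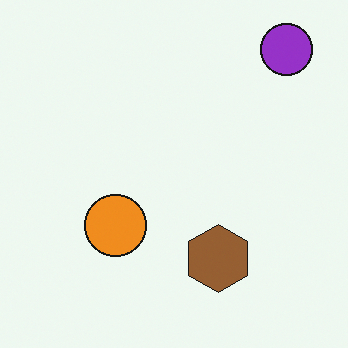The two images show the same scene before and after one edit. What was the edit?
The second image is the first flipped vertically (top ↔ bottom).

The purple circle is in the bottom-right of the first image and the top-right of the second — shapes on opposite sides of the horizontal midline have swapped in a mirror flip.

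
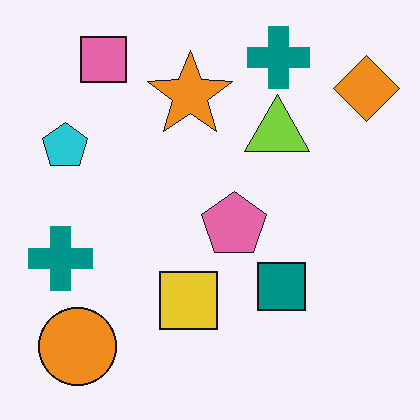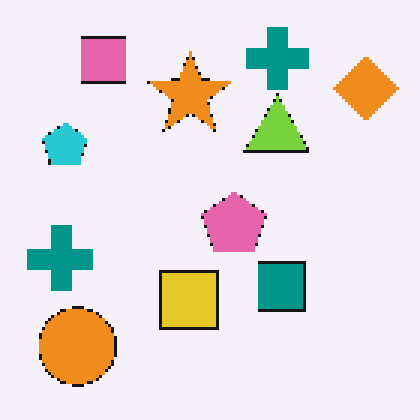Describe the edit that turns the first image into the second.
The image was lightly pixelated (a mild mosaic effect).

Shapes are reduced to large square blocks; fine edges and outlines are lost — a downscale-then-upscale (mosaic) effect.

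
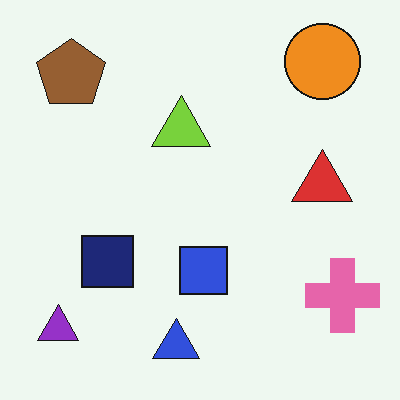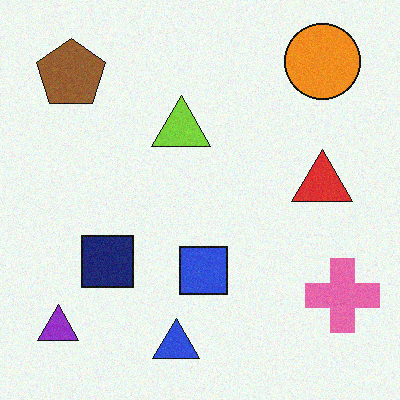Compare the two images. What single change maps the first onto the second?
The transformation is: degraded with light additive noise.

Random speckle covers the whole image, including the flat background.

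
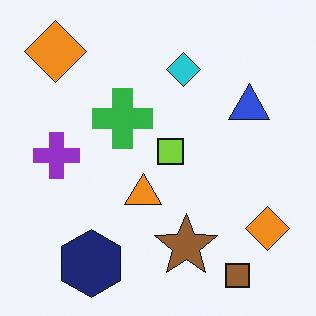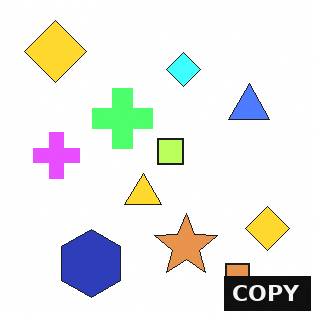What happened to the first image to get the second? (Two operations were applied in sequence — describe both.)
The second image is the first brightened a lot, then watermarked with the text "COPY" in the lower-right corner.

Every pixel — background and shapes alike — is uniformly brightened. A dark label reading "COPY" appears in the lower-right corner.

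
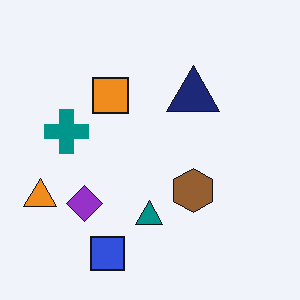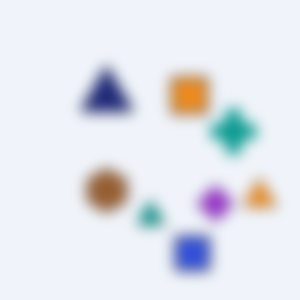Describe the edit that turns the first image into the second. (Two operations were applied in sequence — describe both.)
It was flipped horizontally (left ↔ right), then heavily blurred.

The orange triangle is in the left of the first image and the right of the second — shapes on opposite sides of the vertical midline have swapped in a mirror flip. Shape edges and outlines are uniformly softened across the whole image.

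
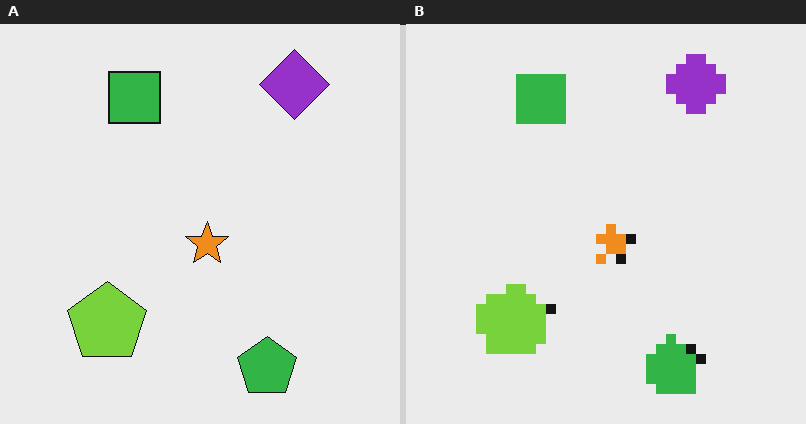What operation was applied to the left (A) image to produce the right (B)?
Coarsely pixelated.

Shapes are reduced to large square blocks; fine edges and outlines are lost — a downscale-then-upscale (mosaic) effect.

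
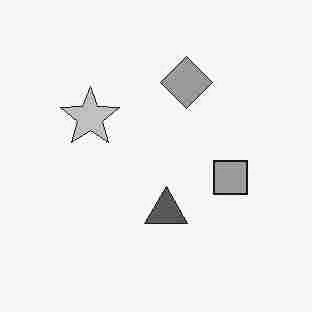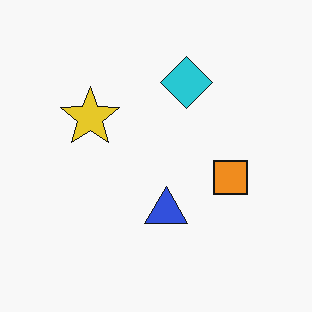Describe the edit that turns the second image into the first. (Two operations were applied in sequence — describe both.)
The transformation is: degraded with heavy JPEG compression, then converted to grayscale.

Blocky 8×8 compression artifacts appear around shape edges and the flat background shows ringing — characteristic JPEG degradation. All color is removed — every shape is now a shade of grey.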